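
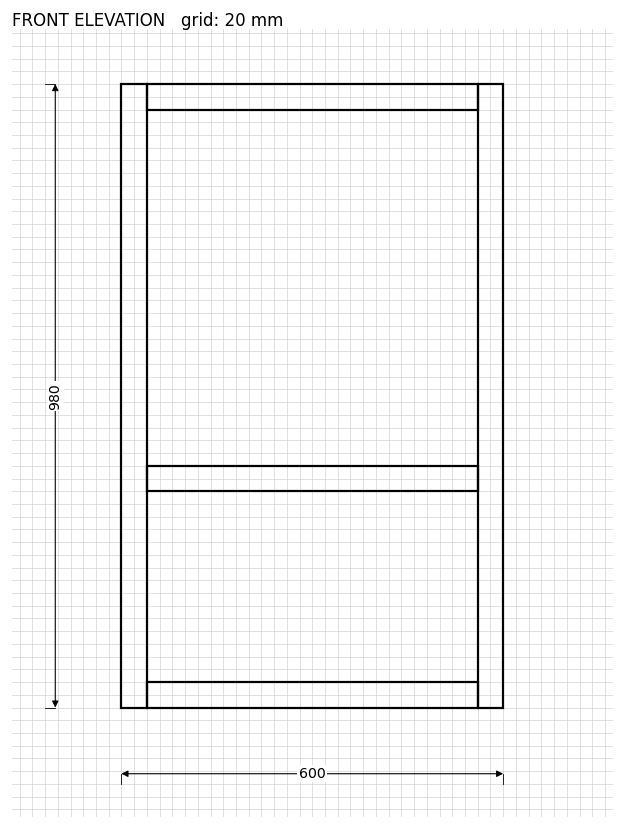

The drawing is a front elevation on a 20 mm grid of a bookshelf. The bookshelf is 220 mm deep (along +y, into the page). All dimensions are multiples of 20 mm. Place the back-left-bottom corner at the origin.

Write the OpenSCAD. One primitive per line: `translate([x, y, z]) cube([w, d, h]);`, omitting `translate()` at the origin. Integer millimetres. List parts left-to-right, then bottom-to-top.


cube([40, 220, 980]);
translate([40, 0, 0]) cube([520, 220, 40]);
translate([40, 0, 340]) cube([520, 220, 40]);
translate([40, 0, 940]) cube([520, 220, 40]);
translate([560, 0, 0]) cube([40, 220, 980]);


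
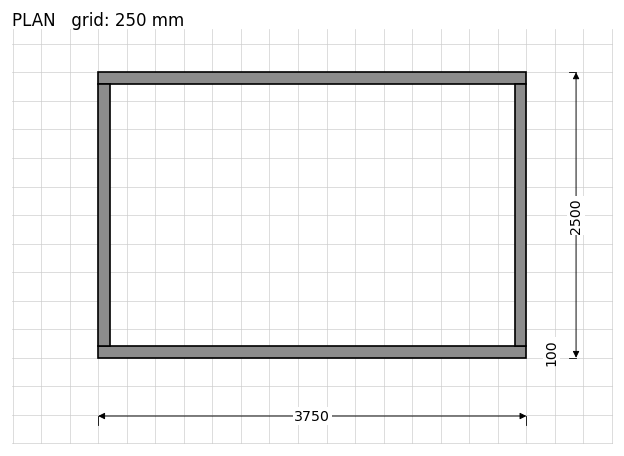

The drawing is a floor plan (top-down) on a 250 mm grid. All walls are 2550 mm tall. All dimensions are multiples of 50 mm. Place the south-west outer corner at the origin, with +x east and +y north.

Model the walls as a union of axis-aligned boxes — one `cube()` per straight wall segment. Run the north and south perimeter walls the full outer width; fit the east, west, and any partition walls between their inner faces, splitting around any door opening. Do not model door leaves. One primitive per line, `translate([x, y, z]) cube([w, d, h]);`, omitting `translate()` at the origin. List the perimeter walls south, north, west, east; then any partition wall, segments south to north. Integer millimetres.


cube([3750, 100, 2550]);
translate([0, 2400, 0]) cube([3750, 100, 2550]);
translate([0, 100, 0]) cube([100, 2300, 2550]);
translate([3650, 100, 0]) cube([100, 2300, 2550]);


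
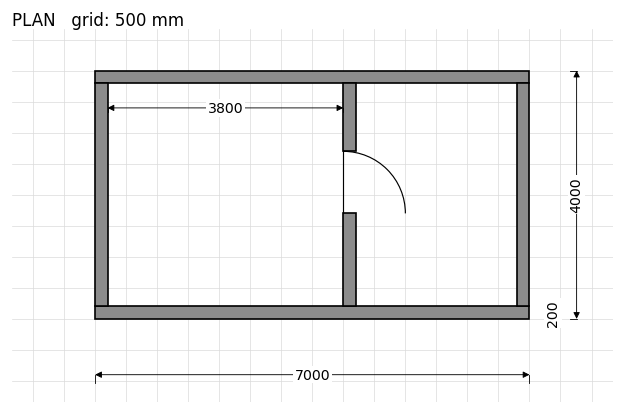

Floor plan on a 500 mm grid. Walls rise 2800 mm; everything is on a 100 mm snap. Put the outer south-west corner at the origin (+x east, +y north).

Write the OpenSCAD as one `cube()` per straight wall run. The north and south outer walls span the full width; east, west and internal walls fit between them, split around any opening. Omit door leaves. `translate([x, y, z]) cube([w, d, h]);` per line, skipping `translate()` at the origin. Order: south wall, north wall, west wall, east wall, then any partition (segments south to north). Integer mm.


cube([7000, 200, 2800]);
translate([0, 3800, 0]) cube([7000, 200, 2800]);
translate([0, 200, 0]) cube([200, 3600, 2800]);
translate([6800, 200, 0]) cube([200, 3600, 2800]);
translate([4000, 200, 0]) cube([200, 1500, 2800]);
translate([4000, 2700, 0]) cube([200, 1100, 2800]);


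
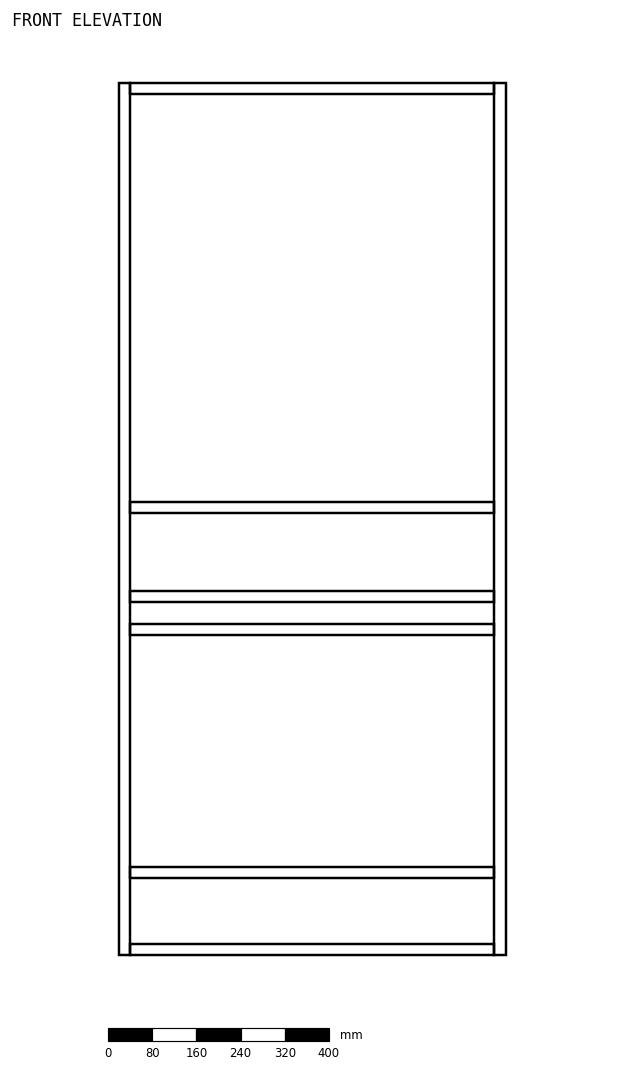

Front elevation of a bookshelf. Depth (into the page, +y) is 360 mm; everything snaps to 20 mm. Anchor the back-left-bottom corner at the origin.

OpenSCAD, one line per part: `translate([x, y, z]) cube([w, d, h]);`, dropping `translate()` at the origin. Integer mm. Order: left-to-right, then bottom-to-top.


cube([20, 360, 1580]);
translate([20, 0, 0]) cube([660, 360, 20]);
translate([20, 0, 140]) cube([660, 360, 20]);
translate([20, 0, 580]) cube([660, 360, 20]);
translate([20, 0, 640]) cube([660, 360, 20]);
translate([20, 0, 800]) cube([660, 360, 20]);
translate([20, 0, 1560]) cube([660, 360, 20]);
translate([680, 0, 0]) cube([20, 360, 1580]);


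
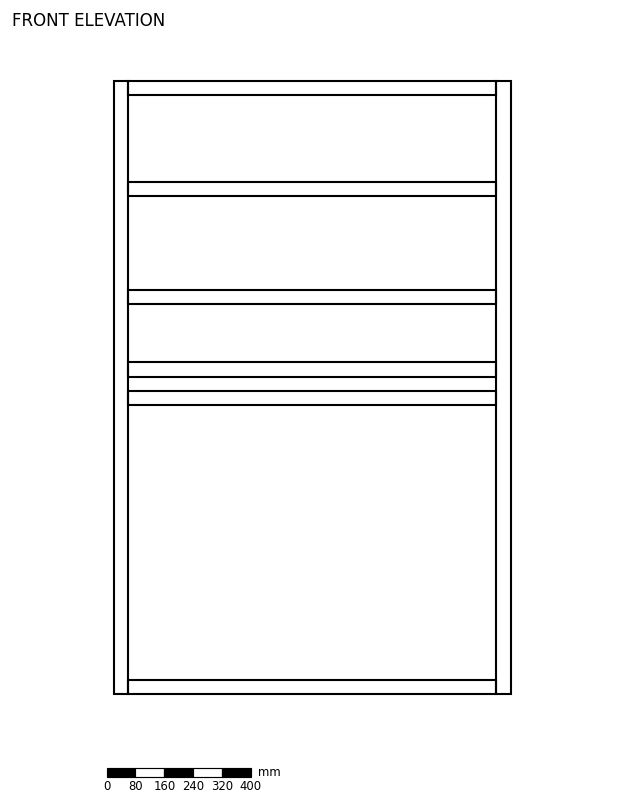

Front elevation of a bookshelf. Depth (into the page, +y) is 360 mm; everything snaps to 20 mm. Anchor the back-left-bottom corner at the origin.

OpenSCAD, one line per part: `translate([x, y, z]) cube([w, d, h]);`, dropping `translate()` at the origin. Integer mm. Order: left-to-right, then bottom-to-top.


cube([40, 360, 1700]);
translate([40, 0, 0]) cube([1020, 360, 40]);
translate([40, 0, 800]) cube([1020, 360, 40]);
translate([40, 0, 880]) cube([1020, 360, 40]);
translate([40, 0, 1080]) cube([1020, 360, 40]);
translate([40, 0, 1380]) cube([1020, 360, 40]);
translate([40, 0, 1660]) cube([1020, 360, 40]);
translate([1060, 0, 0]) cube([40, 360, 1700]);


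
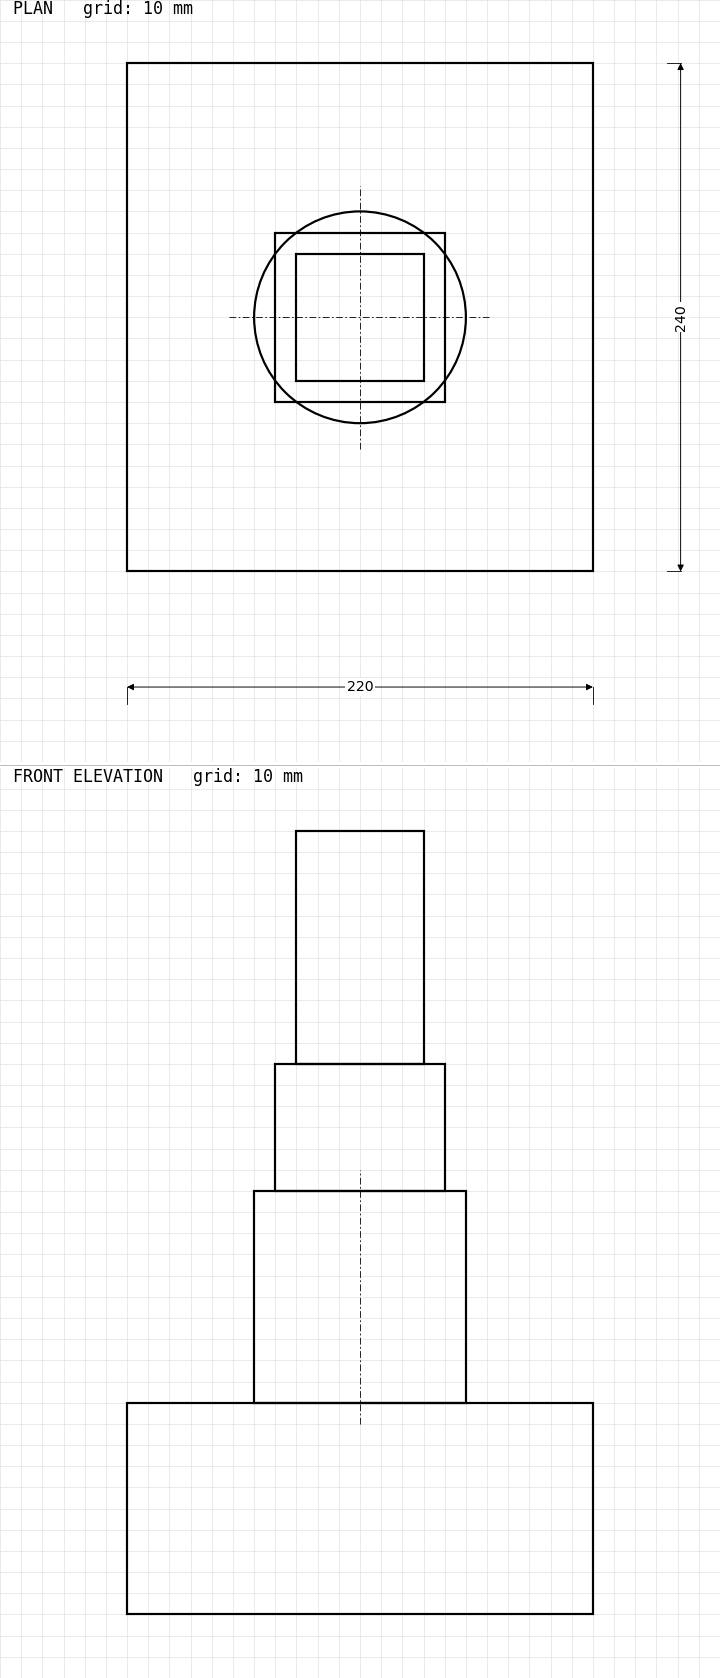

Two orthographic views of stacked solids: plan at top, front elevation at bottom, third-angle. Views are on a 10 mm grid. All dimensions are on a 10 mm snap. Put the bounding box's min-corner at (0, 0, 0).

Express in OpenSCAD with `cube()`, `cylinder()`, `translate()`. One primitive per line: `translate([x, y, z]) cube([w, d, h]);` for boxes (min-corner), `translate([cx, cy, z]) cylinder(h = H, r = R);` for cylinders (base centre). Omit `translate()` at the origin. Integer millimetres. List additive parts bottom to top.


cube([220, 240, 100]);
translate([110, 120, 100]) cylinder(h = 100, r = 50);
translate([70, 80, 200]) cube([80, 80, 60]);
translate([80, 90, 260]) cube([60, 60, 110]);


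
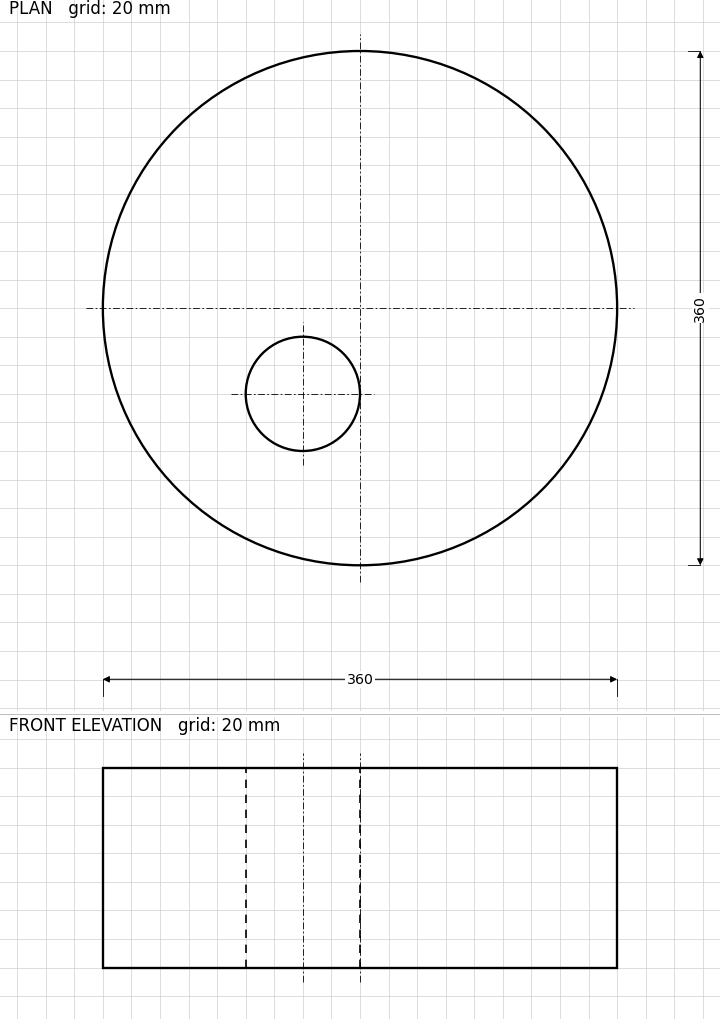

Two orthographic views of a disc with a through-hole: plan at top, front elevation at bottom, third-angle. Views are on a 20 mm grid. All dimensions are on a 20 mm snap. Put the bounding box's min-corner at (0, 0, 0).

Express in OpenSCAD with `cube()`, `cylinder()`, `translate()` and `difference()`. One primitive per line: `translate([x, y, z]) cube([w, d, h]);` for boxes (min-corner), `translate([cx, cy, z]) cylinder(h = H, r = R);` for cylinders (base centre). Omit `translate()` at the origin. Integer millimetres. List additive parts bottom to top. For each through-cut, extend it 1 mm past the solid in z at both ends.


difference() {
  translate([180, 180, 0]) cylinder(h = 140, r = 180);
  translate([140, 120, -1]) cylinder(h = 142, r = 40);
}


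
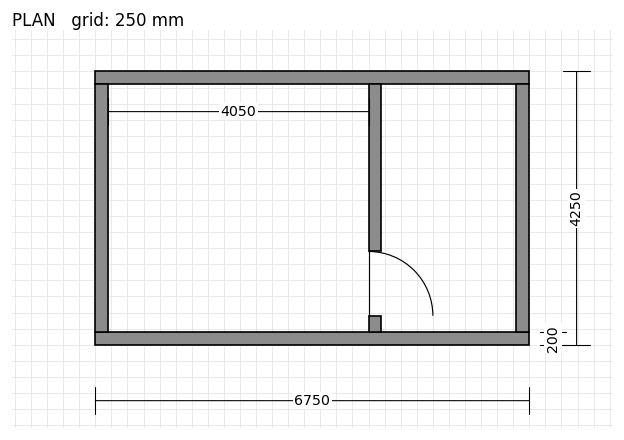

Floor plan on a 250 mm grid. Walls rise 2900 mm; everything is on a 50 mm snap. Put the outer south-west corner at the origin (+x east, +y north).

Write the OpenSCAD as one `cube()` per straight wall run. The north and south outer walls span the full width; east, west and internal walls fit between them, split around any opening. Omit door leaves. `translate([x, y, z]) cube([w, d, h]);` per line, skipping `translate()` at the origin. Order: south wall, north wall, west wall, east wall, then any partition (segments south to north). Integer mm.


cube([6750, 200, 2900]);
translate([0, 4050, 0]) cube([6750, 200, 2900]);
translate([0, 200, 0]) cube([200, 3850, 2900]);
translate([6550, 200, 0]) cube([200, 3850, 2900]);
translate([4250, 200, 0]) cube([200, 250, 2900]);
translate([4250, 1450, 0]) cube([200, 2600, 2900]);


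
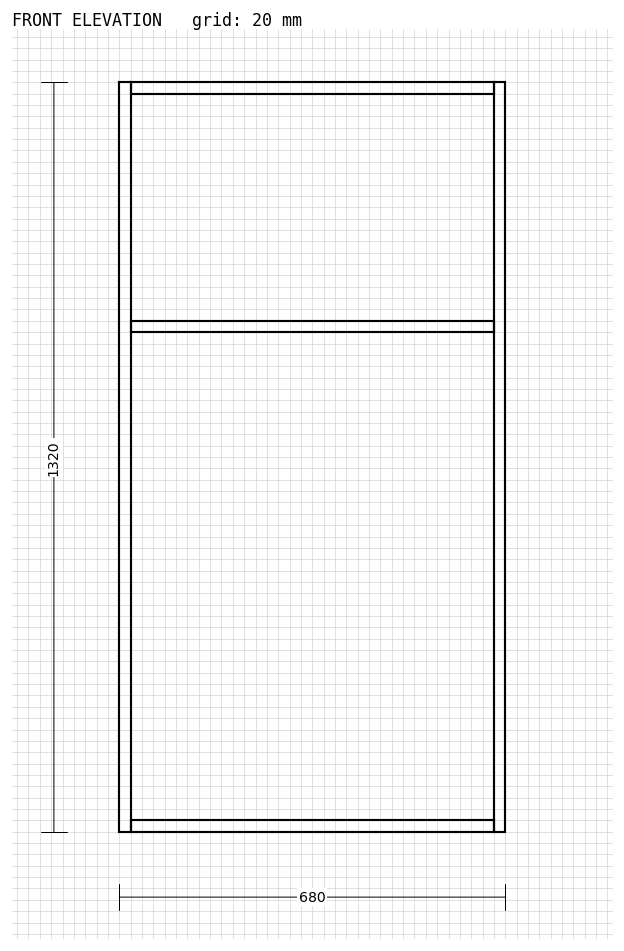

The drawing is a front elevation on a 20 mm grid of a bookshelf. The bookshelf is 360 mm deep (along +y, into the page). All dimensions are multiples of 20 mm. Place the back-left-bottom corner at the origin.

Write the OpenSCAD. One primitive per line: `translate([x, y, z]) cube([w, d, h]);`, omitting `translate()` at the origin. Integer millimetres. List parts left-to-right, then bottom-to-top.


cube([20, 360, 1320]);
translate([20, 0, 0]) cube([640, 360, 20]);
translate([20, 0, 880]) cube([640, 360, 20]);
translate([20, 0, 1300]) cube([640, 360, 20]);
translate([660, 0, 0]) cube([20, 360, 1320]);


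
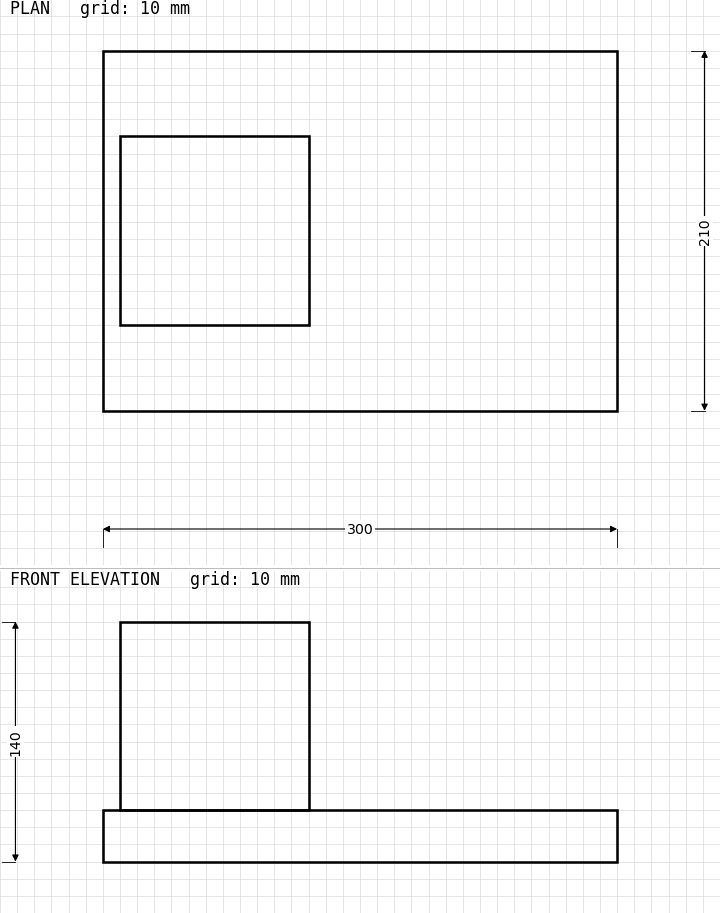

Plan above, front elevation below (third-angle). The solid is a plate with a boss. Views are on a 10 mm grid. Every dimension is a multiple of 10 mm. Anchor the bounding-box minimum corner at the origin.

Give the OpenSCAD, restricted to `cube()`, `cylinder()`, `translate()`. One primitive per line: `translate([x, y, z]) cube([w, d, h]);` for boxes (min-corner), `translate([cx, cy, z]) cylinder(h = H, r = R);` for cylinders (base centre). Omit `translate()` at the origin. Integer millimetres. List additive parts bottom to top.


cube([300, 210, 30]);
translate([10, 50, 30]) cube([110, 110, 110]);


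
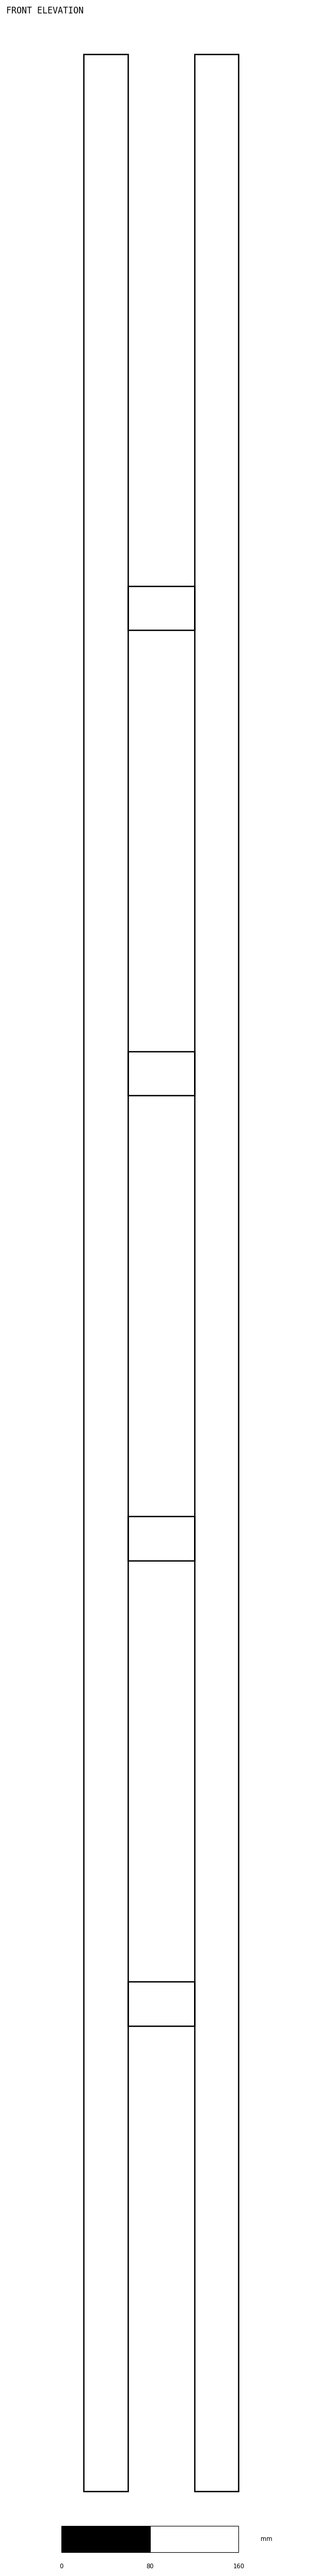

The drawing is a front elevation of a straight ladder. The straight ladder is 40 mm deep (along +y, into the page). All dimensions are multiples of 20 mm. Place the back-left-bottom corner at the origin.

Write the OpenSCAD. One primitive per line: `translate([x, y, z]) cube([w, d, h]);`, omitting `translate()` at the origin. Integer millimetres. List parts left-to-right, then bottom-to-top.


cube([40, 40, 2200]);
translate([40, 0, 420]) cube([60, 40, 40]);
translate([40, 0, 840]) cube([60, 40, 40]);
translate([40, 0, 1260]) cube([60, 40, 40]);
translate([40, 0, 1680]) cube([60, 40, 40]);
translate([100, 0, 0]) cube([40, 40, 2200]);


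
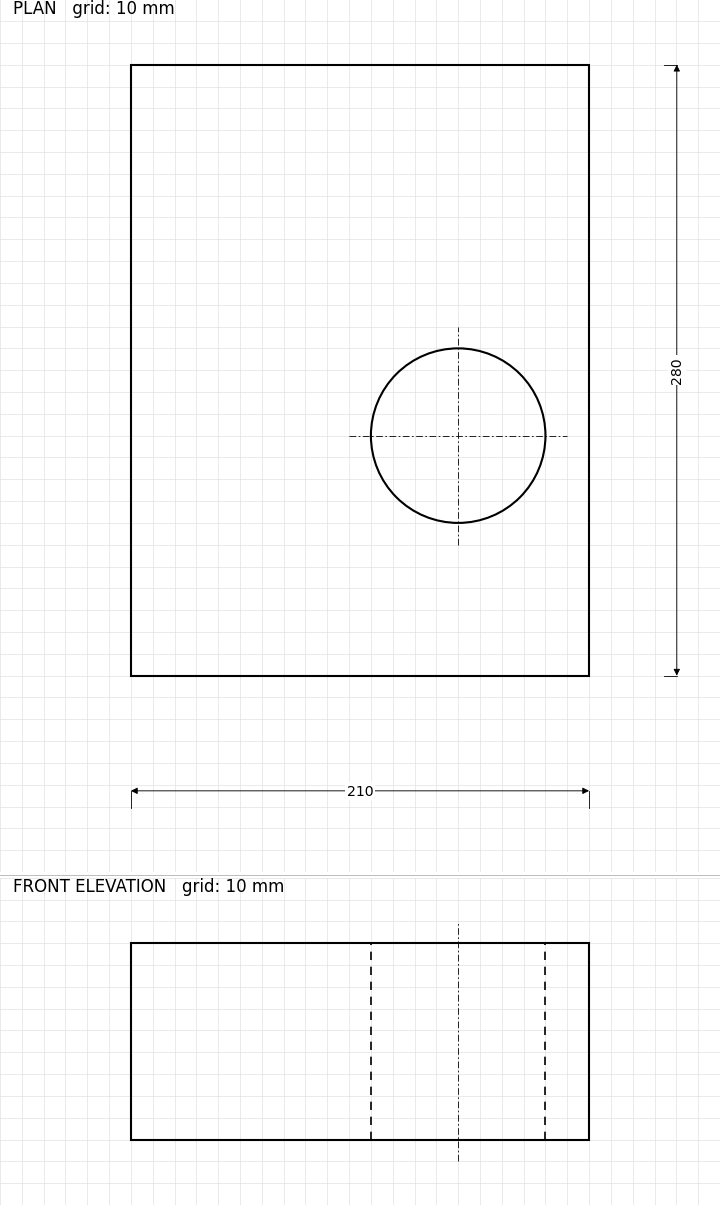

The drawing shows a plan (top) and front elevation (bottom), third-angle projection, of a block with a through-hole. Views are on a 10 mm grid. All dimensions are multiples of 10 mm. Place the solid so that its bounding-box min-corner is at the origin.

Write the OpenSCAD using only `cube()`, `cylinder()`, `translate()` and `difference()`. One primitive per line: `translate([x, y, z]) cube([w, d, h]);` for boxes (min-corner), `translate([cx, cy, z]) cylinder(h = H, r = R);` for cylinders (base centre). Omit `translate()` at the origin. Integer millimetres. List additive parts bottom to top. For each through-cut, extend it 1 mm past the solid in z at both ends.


difference() {
  cube([210, 280, 90]);
  translate([150, 110, -1]) cylinder(h = 92, r = 40);
}


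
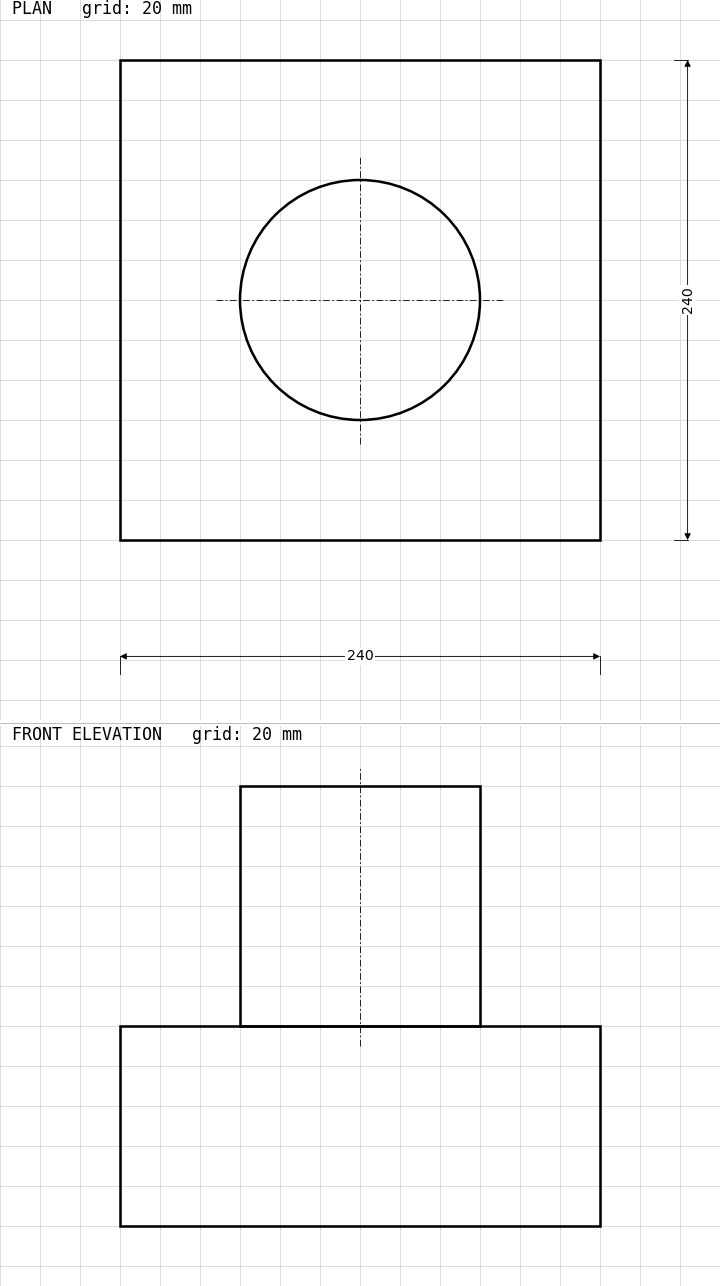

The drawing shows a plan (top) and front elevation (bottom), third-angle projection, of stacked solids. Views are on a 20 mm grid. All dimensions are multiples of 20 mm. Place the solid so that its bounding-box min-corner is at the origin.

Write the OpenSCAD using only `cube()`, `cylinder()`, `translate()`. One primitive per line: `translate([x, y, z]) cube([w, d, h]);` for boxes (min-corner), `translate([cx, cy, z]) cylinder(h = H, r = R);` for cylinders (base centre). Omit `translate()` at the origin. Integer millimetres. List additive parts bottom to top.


cube([240, 240, 100]);
translate([120, 120, 100]) cylinder(h = 120, r = 60);


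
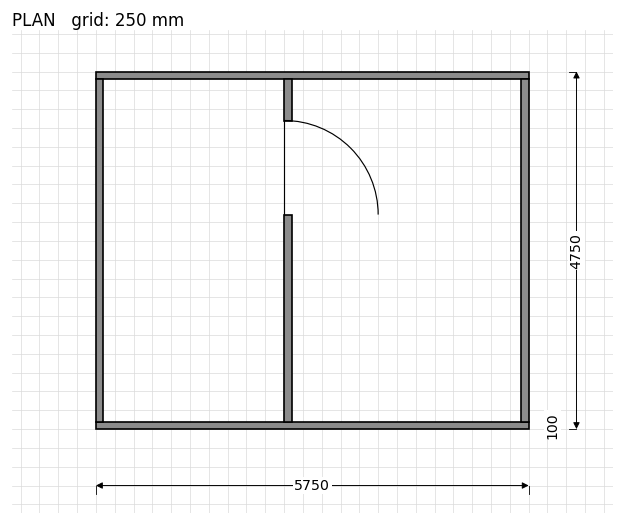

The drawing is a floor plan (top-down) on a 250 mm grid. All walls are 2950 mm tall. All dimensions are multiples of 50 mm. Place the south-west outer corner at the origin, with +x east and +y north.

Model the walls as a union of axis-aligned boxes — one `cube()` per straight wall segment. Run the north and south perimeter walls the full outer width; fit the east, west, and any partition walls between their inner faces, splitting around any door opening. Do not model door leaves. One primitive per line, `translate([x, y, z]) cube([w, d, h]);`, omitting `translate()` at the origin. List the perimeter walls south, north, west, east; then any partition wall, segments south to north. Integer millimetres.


cube([5750, 100, 2950]);
translate([0, 4650, 0]) cube([5750, 100, 2950]);
translate([0, 100, 0]) cube([100, 4550, 2950]);
translate([5650, 100, 0]) cube([100, 4550, 2950]);
translate([2500, 100, 0]) cube([100, 2750, 2950]);
translate([2500, 4100, 0]) cube([100, 550, 2950]);


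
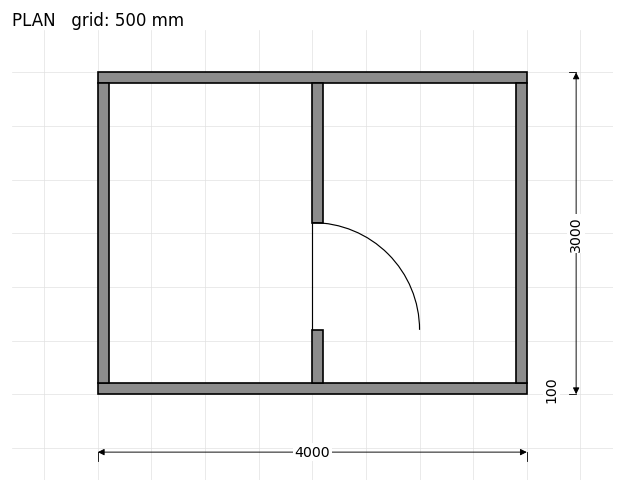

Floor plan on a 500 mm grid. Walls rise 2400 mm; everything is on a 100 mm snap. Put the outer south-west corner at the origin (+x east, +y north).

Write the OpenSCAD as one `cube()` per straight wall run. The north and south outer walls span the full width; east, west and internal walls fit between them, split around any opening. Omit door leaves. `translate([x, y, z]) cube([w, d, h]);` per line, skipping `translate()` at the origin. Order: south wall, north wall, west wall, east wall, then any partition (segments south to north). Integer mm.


cube([4000, 100, 2400]);
translate([0, 2900, 0]) cube([4000, 100, 2400]);
translate([0, 100, 0]) cube([100, 2800, 2400]);
translate([3900, 100, 0]) cube([100, 2800, 2400]);
translate([2000, 100, 0]) cube([100, 500, 2400]);
translate([2000, 1600, 0]) cube([100, 1300, 2400]);


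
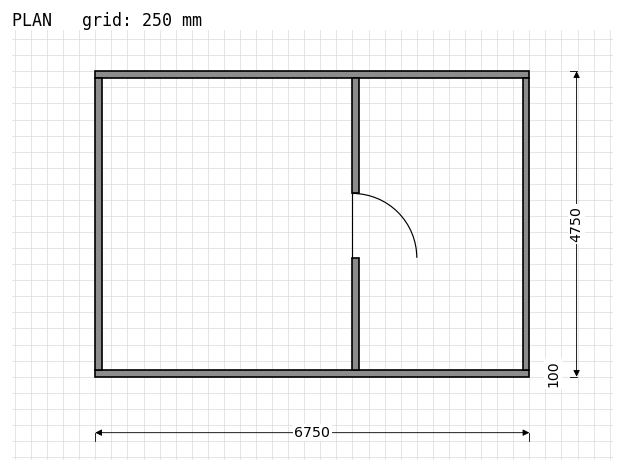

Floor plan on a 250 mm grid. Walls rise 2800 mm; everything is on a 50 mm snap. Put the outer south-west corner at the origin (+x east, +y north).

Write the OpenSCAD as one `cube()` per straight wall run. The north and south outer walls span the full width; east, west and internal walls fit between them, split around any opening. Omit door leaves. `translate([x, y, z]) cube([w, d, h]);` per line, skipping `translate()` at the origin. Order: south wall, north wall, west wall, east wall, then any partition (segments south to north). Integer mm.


cube([6750, 100, 2800]);
translate([0, 4650, 0]) cube([6750, 100, 2800]);
translate([0, 100, 0]) cube([100, 4550, 2800]);
translate([6650, 100, 0]) cube([100, 4550, 2800]);
translate([4000, 100, 0]) cube([100, 1750, 2800]);
translate([4000, 2850, 0]) cube([100, 1800, 2800]);


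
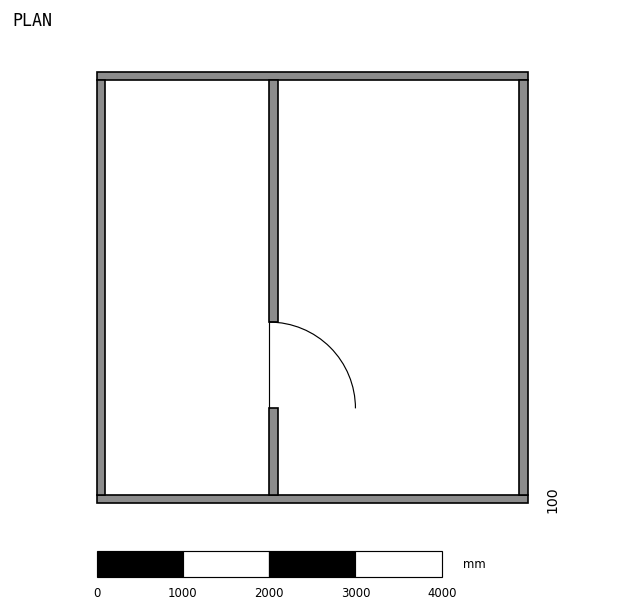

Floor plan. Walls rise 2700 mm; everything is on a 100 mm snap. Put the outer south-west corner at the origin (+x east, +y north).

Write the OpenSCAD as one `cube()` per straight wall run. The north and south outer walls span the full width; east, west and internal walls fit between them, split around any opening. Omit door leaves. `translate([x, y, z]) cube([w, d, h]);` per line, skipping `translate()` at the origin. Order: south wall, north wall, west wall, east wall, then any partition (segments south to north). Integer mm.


cube([5000, 100, 2700]);
translate([0, 4900, 0]) cube([5000, 100, 2700]);
translate([0, 100, 0]) cube([100, 4800, 2700]);
translate([4900, 100, 0]) cube([100, 4800, 2700]);
translate([2000, 100, 0]) cube([100, 1000, 2700]);
translate([2000, 2100, 0]) cube([100, 2800, 2700]);


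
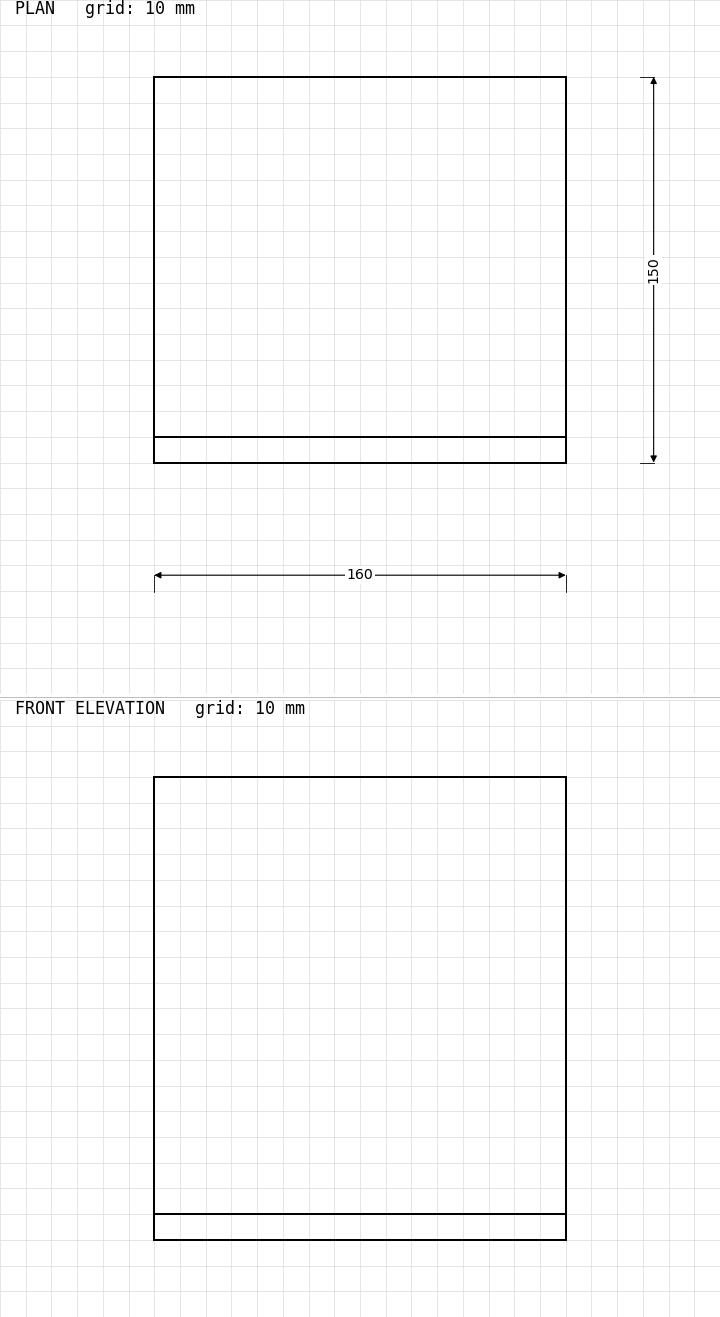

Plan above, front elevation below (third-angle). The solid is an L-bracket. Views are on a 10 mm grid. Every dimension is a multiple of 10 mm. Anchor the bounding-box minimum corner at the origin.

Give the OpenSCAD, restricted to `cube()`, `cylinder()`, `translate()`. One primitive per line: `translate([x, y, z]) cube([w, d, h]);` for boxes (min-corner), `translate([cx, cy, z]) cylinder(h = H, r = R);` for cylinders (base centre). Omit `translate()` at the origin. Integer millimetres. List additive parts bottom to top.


cube([160, 150, 10]);
translate([0, 0, 10]) cube([160, 10, 170]);


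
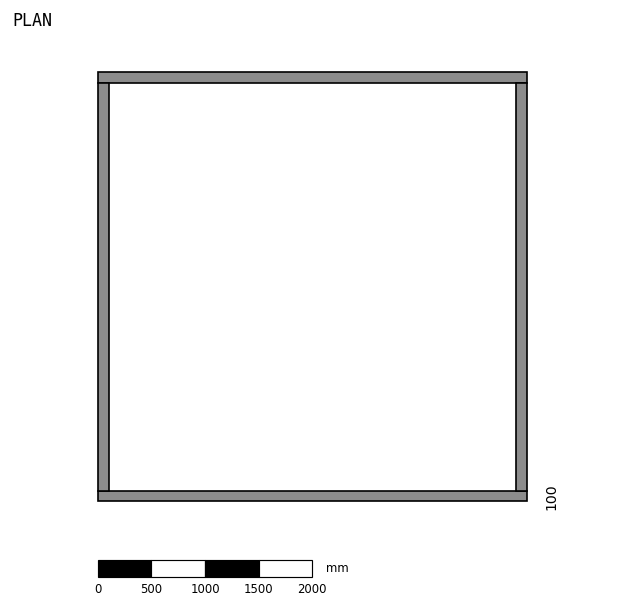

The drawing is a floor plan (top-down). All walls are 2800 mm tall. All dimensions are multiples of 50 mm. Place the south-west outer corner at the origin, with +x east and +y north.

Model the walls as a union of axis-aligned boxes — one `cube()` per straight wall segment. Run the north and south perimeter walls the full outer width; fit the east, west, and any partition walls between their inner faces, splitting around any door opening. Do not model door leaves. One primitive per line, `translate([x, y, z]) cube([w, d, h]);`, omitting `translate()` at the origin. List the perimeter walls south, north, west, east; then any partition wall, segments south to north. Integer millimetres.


cube([4000, 100, 2800]);
translate([0, 3900, 0]) cube([4000, 100, 2800]);
translate([0, 100, 0]) cube([100, 3800, 2800]);
translate([3900, 100, 0]) cube([100, 3800, 2800]);


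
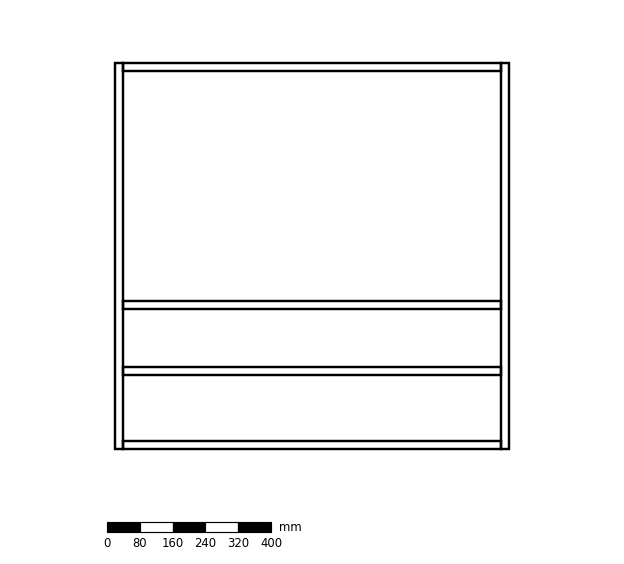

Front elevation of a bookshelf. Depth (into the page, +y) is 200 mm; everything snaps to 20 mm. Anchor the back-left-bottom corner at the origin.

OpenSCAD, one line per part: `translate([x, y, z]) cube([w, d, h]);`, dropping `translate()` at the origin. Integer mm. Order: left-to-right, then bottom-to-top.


cube([20, 200, 940]);
translate([20, 0, 0]) cube([920, 200, 20]);
translate([20, 0, 180]) cube([920, 200, 20]);
translate([20, 0, 340]) cube([920, 200, 20]);
translate([20, 0, 920]) cube([920, 200, 20]);
translate([940, 0, 0]) cube([20, 200, 940]);


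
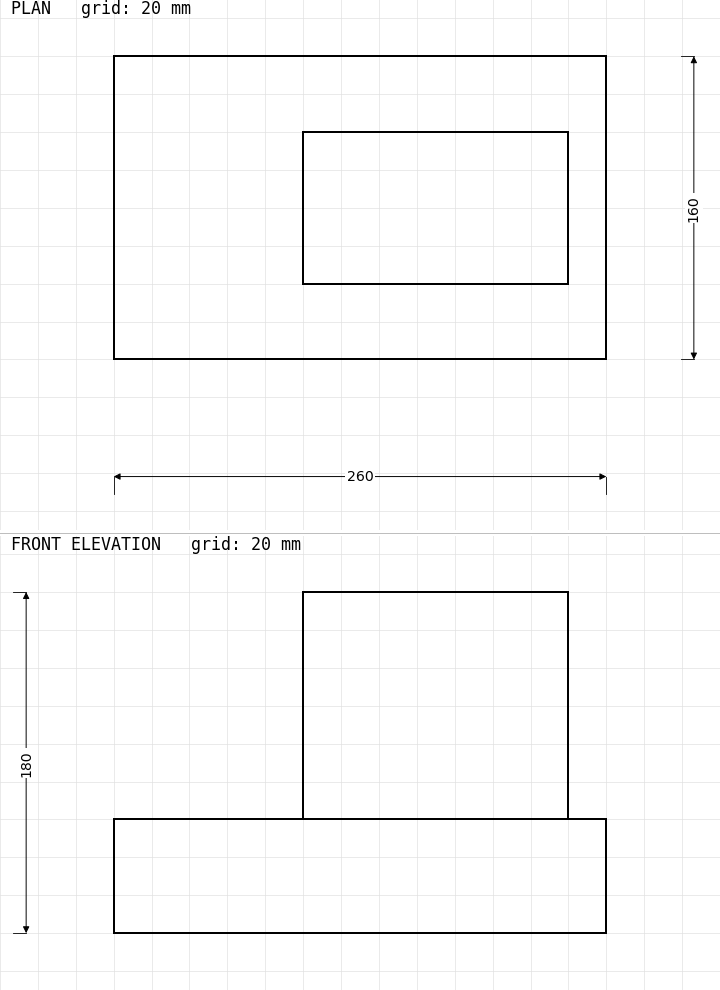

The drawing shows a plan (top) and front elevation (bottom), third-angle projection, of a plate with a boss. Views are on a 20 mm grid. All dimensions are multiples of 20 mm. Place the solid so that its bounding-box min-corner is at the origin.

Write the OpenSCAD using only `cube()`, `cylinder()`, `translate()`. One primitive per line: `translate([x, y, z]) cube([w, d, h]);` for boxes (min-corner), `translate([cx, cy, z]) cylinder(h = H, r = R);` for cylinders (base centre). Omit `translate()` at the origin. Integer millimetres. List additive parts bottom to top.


cube([260, 160, 60]);
translate([100, 40, 60]) cube([140, 80, 120]);


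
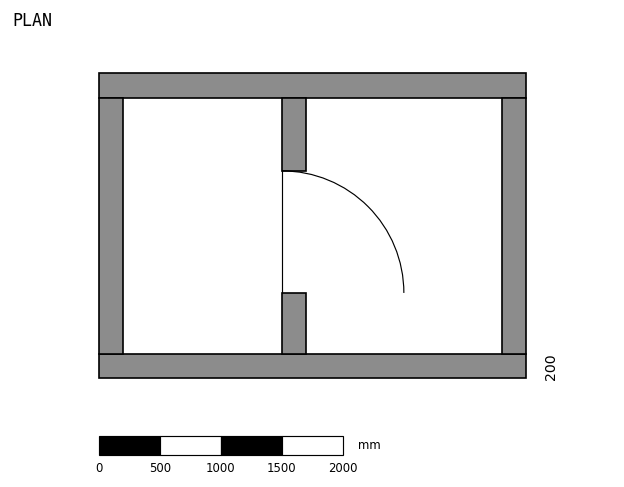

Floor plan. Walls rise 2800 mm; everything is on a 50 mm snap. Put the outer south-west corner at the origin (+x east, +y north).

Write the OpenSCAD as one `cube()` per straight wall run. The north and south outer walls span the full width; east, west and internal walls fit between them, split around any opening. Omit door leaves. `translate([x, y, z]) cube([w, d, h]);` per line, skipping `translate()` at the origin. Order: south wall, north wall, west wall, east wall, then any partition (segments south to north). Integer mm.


cube([3500, 200, 2800]);
translate([0, 2300, 0]) cube([3500, 200, 2800]);
translate([0, 200, 0]) cube([200, 2100, 2800]);
translate([3300, 200, 0]) cube([200, 2100, 2800]);
translate([1500, 200, 0]) cube([200, 500, 2800]);
translate([1500, 1700, 0]) cube([200, 600, 2800]);


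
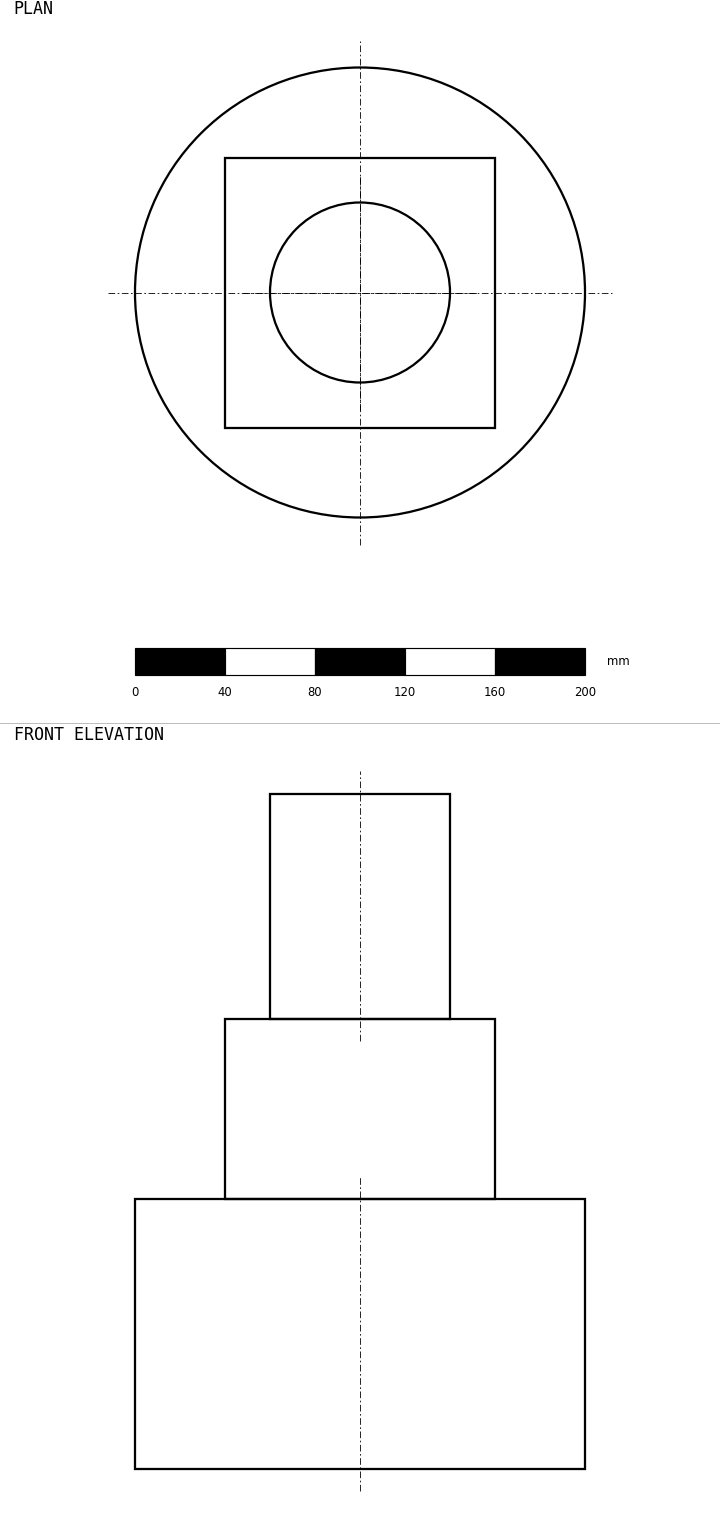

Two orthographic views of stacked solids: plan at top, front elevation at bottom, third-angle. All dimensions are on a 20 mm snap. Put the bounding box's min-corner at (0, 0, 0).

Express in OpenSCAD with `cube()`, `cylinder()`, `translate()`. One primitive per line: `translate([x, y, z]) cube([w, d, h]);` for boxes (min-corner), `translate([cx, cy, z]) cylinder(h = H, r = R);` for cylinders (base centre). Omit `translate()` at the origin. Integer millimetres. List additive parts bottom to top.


translate([100, 100, 0]) cylinder(h = 120, r = 100);
translate([40, 40, 120]) cube([120, 120, 80]);
translate([100, 100, 200]) cylinder(h = 100, r = 40);


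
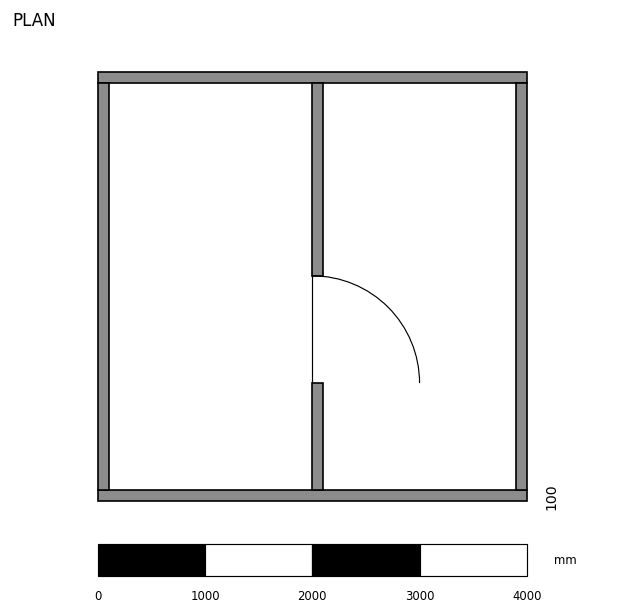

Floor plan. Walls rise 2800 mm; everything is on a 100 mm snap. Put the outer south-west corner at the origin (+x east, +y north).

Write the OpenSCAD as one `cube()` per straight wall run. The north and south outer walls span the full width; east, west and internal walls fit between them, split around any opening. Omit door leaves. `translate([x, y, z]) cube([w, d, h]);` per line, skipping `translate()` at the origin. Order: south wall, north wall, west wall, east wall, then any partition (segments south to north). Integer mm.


cube([4000, 100, 2800]);
translate([0, 3900, 0]) cube([4000, 100, 2800]);
translate([0, 100, 0]) cube([100, 3800, 2800]);
translate([3900, 100, 0]) cube([100, 3800, 2800]);
translate([2000, 100, 0]) cube([100, 1000, 2800]);
translate([2000, 2100, 0]) cube([100, 1800, 2800]);


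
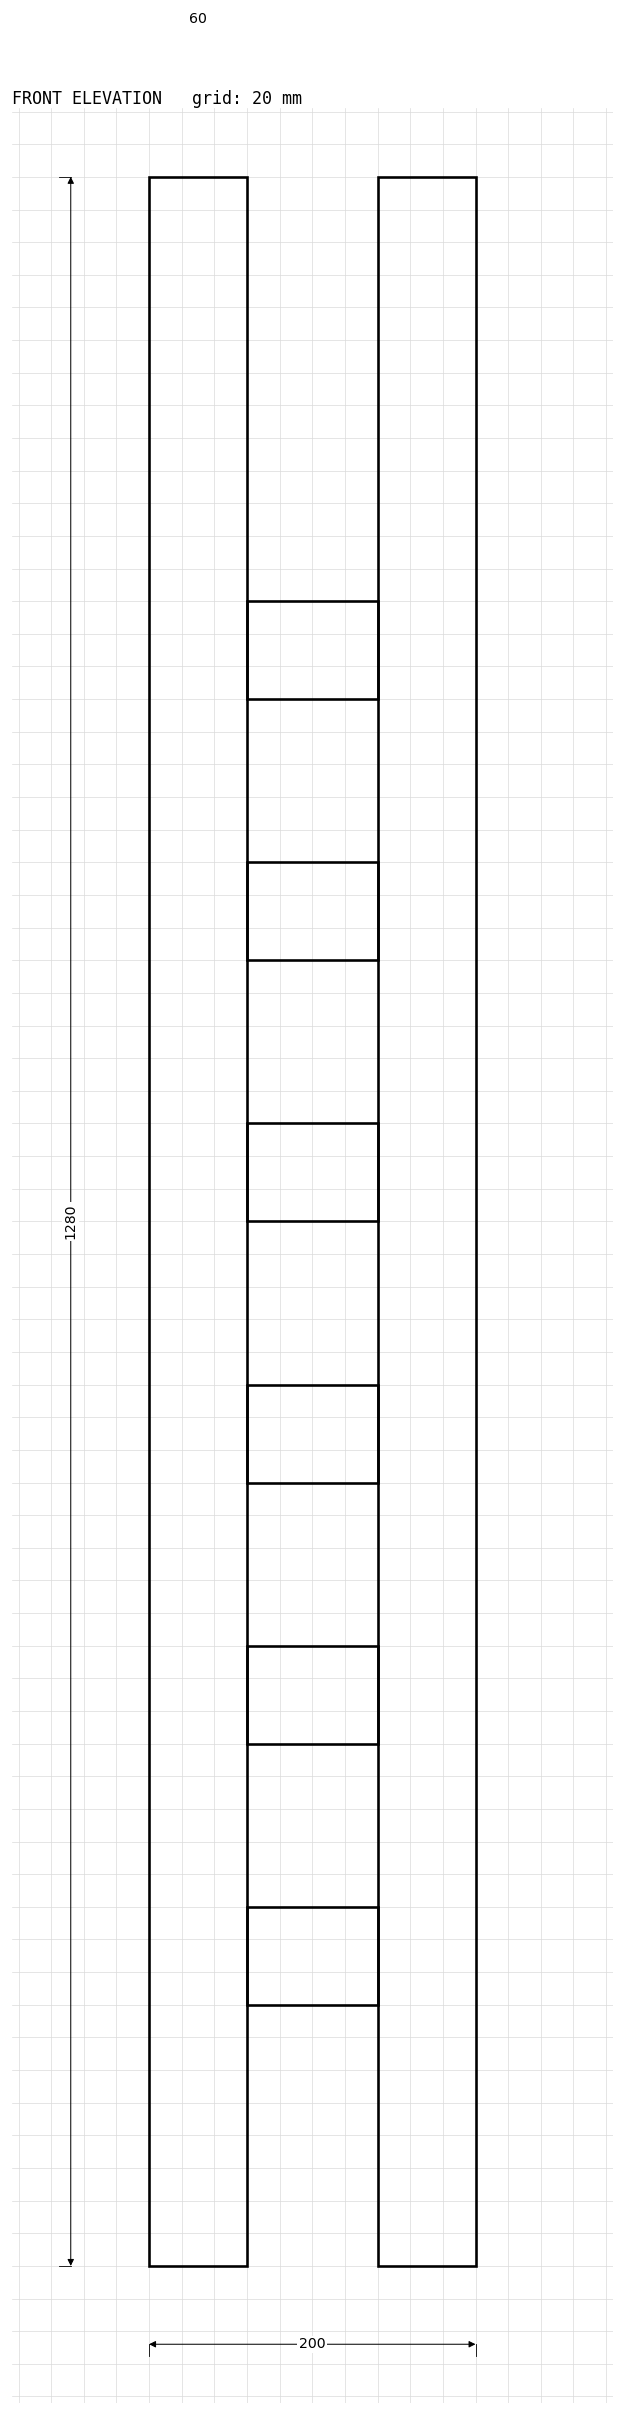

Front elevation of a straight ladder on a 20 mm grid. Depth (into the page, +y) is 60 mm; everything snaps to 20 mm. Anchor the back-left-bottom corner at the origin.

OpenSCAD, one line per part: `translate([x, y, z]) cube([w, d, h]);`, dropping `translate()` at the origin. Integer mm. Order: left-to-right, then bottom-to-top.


cube([60, 60, 1280]);
translate([60, 0, 160]) cube([80, 60, 60]);
translate([60, 0, 320]) cube([80, 60, 60]);
translate([60, 0, 480]) cube([80, 60, 60]);
translate([60, 0, 640]) cube([80, 60, 60]);
translate([60, 0, 800]) cube([80, 60, 60]);
translate([60, 0, 960]) cube([80, 60, 60]);
translate([140, 0, 0]) cube([60, 60, 1280]);


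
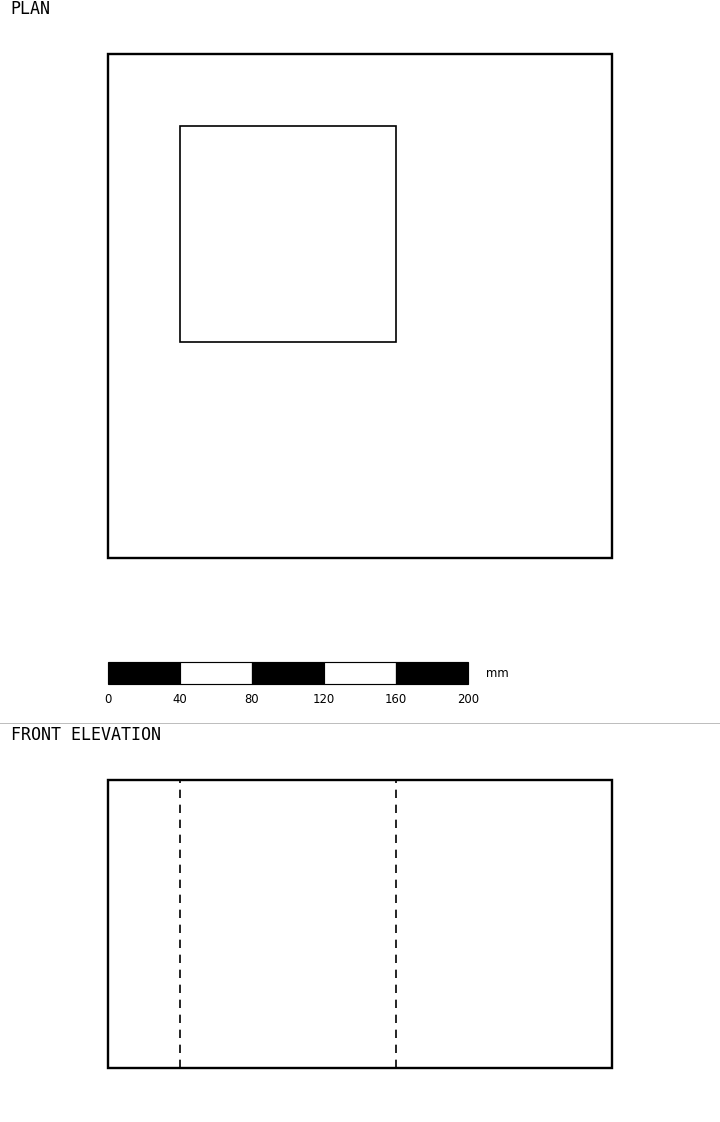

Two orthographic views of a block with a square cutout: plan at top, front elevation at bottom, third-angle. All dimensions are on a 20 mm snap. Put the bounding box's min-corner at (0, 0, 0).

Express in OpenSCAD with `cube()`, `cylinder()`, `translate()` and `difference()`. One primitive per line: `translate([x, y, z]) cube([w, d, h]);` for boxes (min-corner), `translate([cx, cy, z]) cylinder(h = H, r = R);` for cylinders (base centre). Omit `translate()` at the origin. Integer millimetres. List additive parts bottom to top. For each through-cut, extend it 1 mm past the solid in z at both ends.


difference() {
  cube([280, 280, 160]);
  translate([40, 120, -1]) cube([120, 120, 162]);
}


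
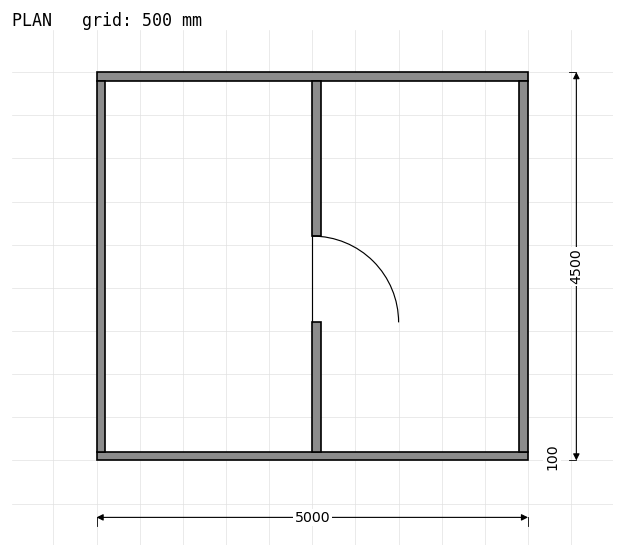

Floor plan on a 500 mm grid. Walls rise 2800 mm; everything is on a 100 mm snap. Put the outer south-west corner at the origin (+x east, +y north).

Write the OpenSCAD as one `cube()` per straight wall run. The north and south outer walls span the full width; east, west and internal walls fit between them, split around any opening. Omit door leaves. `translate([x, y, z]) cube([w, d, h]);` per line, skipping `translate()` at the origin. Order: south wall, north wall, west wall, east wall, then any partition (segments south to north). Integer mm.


cube([5000, 100, 2800]);
translate([0, 4400, 0]) cube([5000, 100, 2800]);
translate([0, 100, 0]) cube([100, 4300, 2800]);
translate([4900, 100, 0]) cube([100, 4300, 2800]);
translate([2500, 100, 0]) cube([100, 1500, 2800]);
translate([2500, 2600, 0]) cube([100, 1800, 2800]);


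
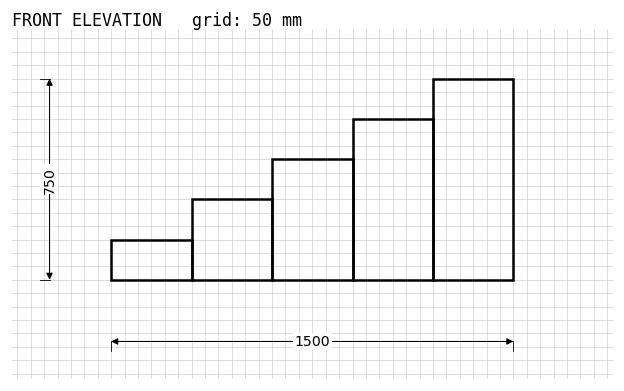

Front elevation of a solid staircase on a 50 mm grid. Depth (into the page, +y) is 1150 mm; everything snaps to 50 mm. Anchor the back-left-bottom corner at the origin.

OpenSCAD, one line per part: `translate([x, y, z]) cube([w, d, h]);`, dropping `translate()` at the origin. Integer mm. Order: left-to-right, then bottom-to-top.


cube([300, 1150, 150]);
translate([300, 0, 0]) cube([300, 1150, 300]);
translate([600, 0, 0]) cube([300, 1150, 450]);
translate([900, 0, 0]) cube([300, 1150, 600]);
translate([1200, 0, 0]) cube([300, 1150, 750]);


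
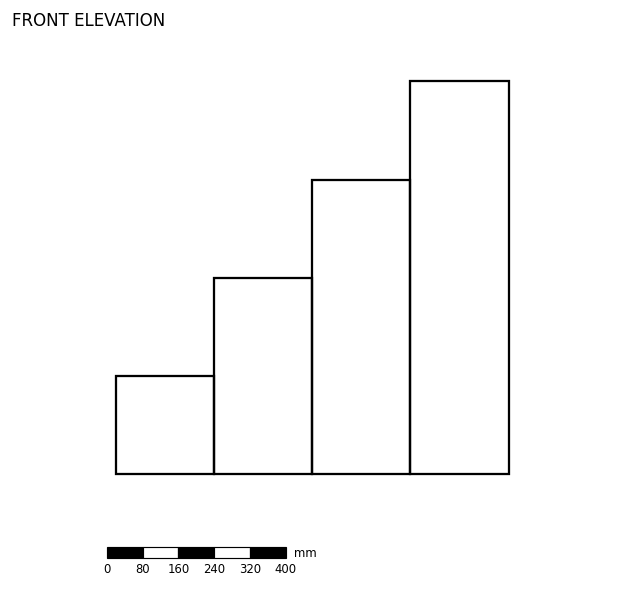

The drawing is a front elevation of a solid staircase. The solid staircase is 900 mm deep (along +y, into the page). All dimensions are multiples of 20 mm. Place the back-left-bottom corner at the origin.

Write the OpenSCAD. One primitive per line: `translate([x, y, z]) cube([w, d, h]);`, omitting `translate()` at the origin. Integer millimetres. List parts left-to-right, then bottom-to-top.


cube([220, 900, 220]);
translate([220, 0, 0]) cube([220, 900, 440]);
translate([440, 0, 0]) cube([220, 900, 660]);
translate([660, 0, 0]) cube([220, 900, 880]);


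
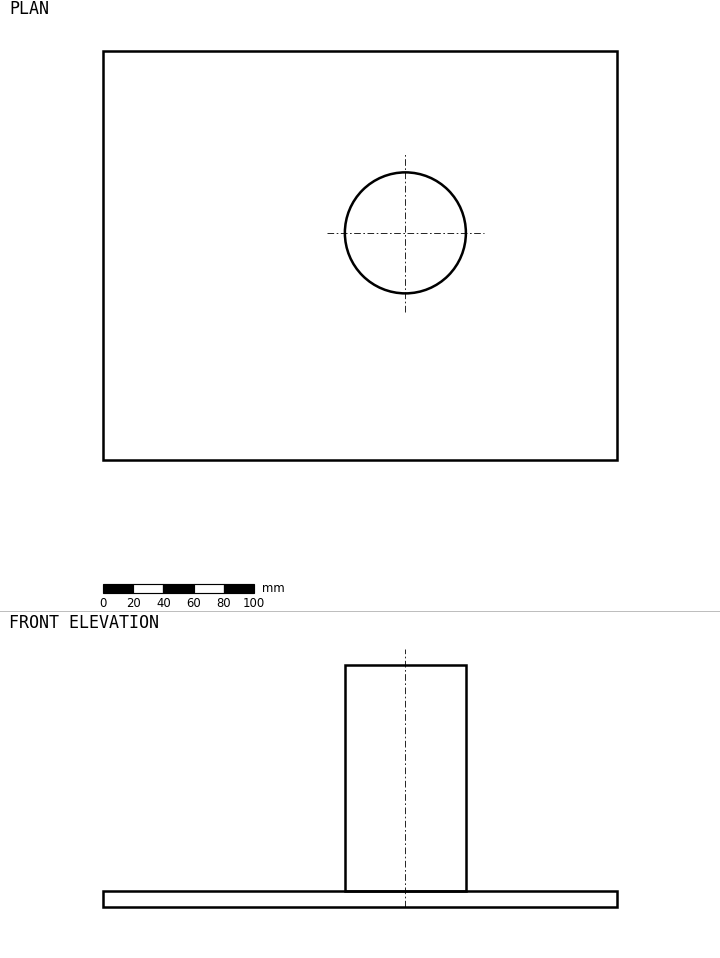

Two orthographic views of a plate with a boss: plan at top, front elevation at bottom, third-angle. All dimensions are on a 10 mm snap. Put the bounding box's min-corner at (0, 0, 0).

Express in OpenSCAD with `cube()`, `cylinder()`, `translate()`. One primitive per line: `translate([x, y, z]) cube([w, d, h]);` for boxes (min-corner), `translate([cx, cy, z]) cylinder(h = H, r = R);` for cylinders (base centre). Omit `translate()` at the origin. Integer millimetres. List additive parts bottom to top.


cube([340, 270, 10]);
translate([200, 150, 10]) cylinder(h = 150, r = 40);


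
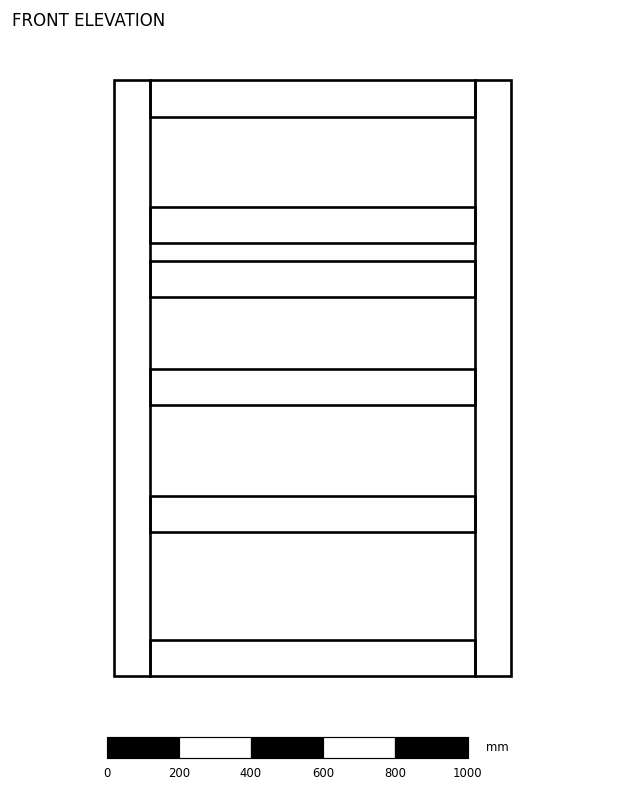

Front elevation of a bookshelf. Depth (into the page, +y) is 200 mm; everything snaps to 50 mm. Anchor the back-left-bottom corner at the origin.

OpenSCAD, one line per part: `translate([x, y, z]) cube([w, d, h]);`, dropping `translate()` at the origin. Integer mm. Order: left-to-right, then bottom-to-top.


cube([100, 200, 1650]);
translate([100, 0, 0]) cube([900, 200, 100]);
translate([100, 0, 400]) cube([900, 200, 100]);
translate([100, 0, 750]) cube([900, 200, 100]);
translate([100, 0, 1050]) cube([900, 200, 100]);
translate([100, 0, 1200]) cube([900, 200, 100]);
translate([100, 0, 1550]) cube([900, 200, 100]);
translate([1000, 0, 0]) cube([100, 200, 1650]);


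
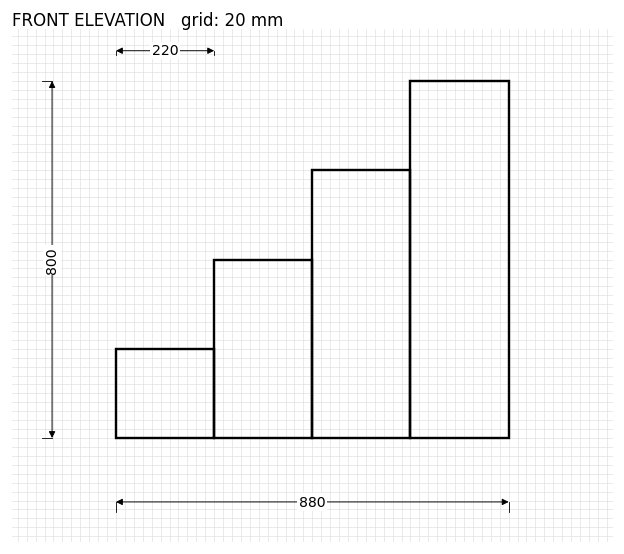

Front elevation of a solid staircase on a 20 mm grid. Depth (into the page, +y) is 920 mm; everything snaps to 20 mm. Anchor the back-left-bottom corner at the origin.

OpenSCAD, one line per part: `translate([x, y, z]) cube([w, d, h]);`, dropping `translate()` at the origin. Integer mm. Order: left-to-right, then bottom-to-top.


cube([220, 920, 200]);
translate([220, 0, 0]) cube([220, 920, 400]);
translate([440, 0, 0]) cube([220, 920, 600]);
translate([660, 0, 0]) cube([220, 920, 800]);


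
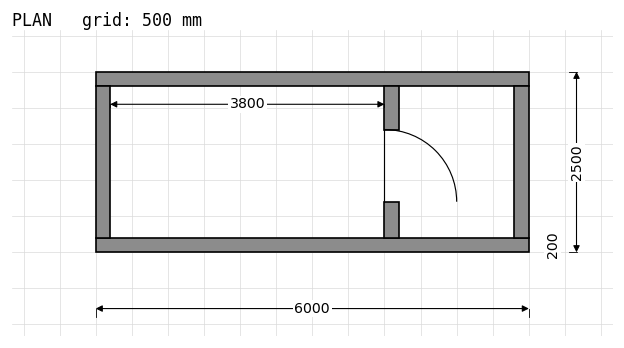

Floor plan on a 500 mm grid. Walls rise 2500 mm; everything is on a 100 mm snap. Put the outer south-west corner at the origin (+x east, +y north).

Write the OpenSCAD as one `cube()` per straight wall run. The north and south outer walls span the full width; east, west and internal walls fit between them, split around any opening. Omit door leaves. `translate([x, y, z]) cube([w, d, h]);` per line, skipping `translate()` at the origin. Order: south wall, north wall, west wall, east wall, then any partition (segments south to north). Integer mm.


cube([6000, 200, 2500]);
translate([0, 2300, 0]) cube([6000, 200, 2500]);
translate([0, 200, 0]) cube([200, 2100, 2500]);
translate([5800, 200, 0]) cube([200, 2100, 2500]);
translate([4000, 200, 0]) cube([200, 500, 2500]);
translate([4000, 1700, 0]) cube([200, 600, 2500]);


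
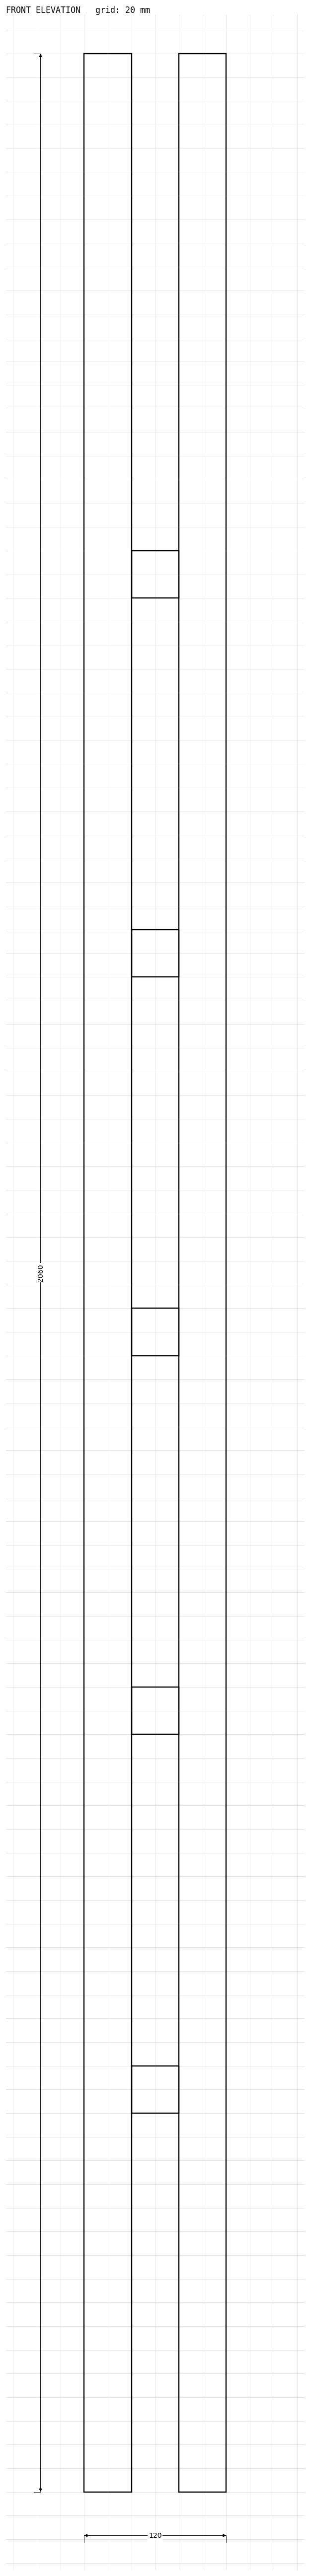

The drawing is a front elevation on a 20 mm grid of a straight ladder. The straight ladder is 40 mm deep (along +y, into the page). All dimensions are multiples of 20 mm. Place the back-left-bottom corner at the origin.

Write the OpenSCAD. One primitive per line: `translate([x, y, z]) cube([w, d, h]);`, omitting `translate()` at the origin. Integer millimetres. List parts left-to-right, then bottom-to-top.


cube([40, 40, 2060]);
translate([40, 0, 320]) cube([40, 40, 40]);
translate([40, 0, 640]) cube([40, 40, 40]);
translate([40, 0, 960]) cube([40, 40, 40]);
translate([40, 0, 1280]) cube([40, 40, 40]);
translate([40, 0, 1600]) cube([40, 40, 40]);
translate([80, 0, 0]) cube([40, 40, 2060]);


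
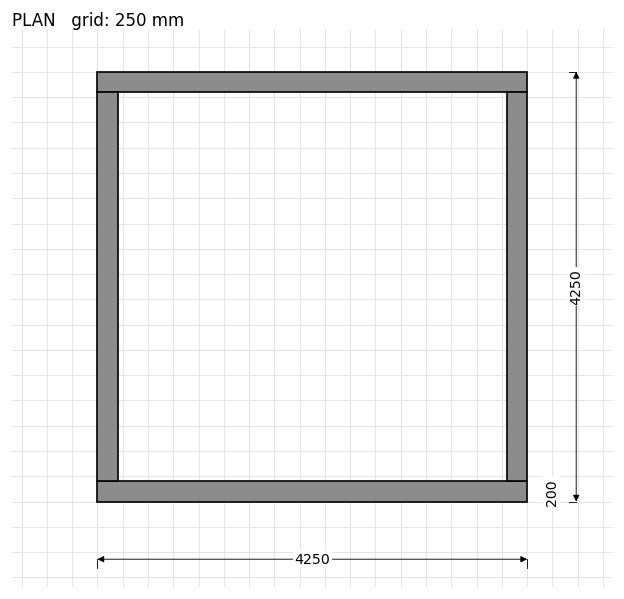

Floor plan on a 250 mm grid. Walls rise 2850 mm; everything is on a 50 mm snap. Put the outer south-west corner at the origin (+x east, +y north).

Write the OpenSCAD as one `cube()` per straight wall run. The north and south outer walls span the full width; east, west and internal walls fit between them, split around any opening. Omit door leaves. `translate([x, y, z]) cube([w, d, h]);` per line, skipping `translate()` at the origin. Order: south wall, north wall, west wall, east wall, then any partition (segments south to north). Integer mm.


cube([4250, 200, 2850]);
translate([0, 4050, 0]) cube([4250, 200, 2850]);
translate([0, 200, 0]) cube([200, 3850, 2850]);
translate([4050, 200, 0]) cube([200, 3850, 2850]);


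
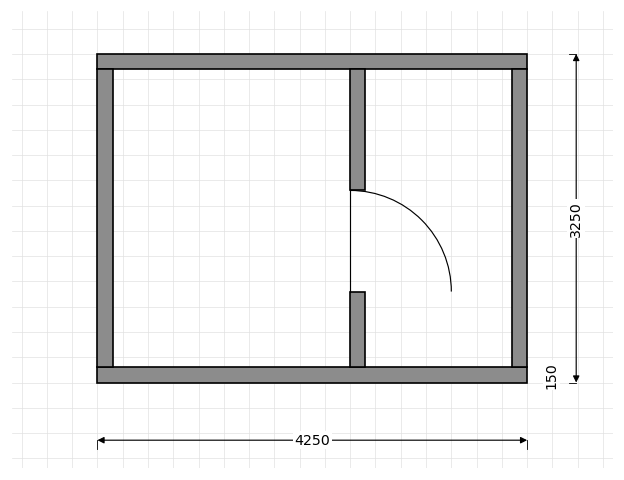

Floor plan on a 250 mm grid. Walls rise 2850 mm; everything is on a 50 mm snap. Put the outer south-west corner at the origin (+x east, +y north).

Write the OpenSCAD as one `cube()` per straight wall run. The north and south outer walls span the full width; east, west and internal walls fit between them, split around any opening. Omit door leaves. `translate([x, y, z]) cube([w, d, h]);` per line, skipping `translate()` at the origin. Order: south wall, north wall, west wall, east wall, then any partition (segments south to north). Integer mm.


cube([4250, 150, 2850]);
translate([0, 3100, 0]) cube([4250, 150, 2850]);
translate([0, 150, 0]) cube([150, 2950, 2850]);
translate([4100, 150, 0]) cube([150, 2950, 2850]);
translate([2500, 150, 0]) cube([150, 750, 2850]);
translate([2500, 1900, 0]) cube([150, 1200, 2850]);


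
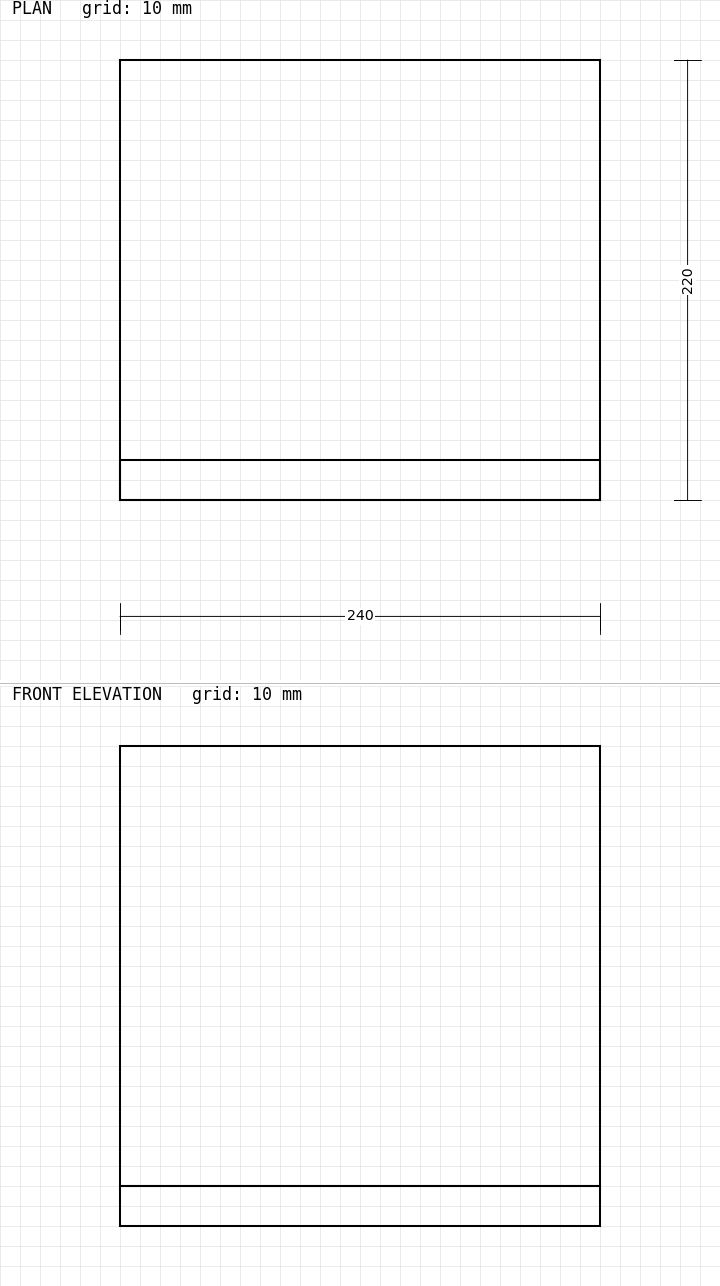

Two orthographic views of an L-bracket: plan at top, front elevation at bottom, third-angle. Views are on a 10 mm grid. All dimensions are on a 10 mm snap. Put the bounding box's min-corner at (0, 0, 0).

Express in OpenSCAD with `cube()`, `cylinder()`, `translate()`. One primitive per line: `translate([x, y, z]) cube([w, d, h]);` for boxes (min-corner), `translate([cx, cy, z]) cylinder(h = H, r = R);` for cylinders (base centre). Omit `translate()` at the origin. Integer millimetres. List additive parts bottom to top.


cube([240, 220, 20]);
translate([0, 0, 20]) cube([240, 20, 220]);
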